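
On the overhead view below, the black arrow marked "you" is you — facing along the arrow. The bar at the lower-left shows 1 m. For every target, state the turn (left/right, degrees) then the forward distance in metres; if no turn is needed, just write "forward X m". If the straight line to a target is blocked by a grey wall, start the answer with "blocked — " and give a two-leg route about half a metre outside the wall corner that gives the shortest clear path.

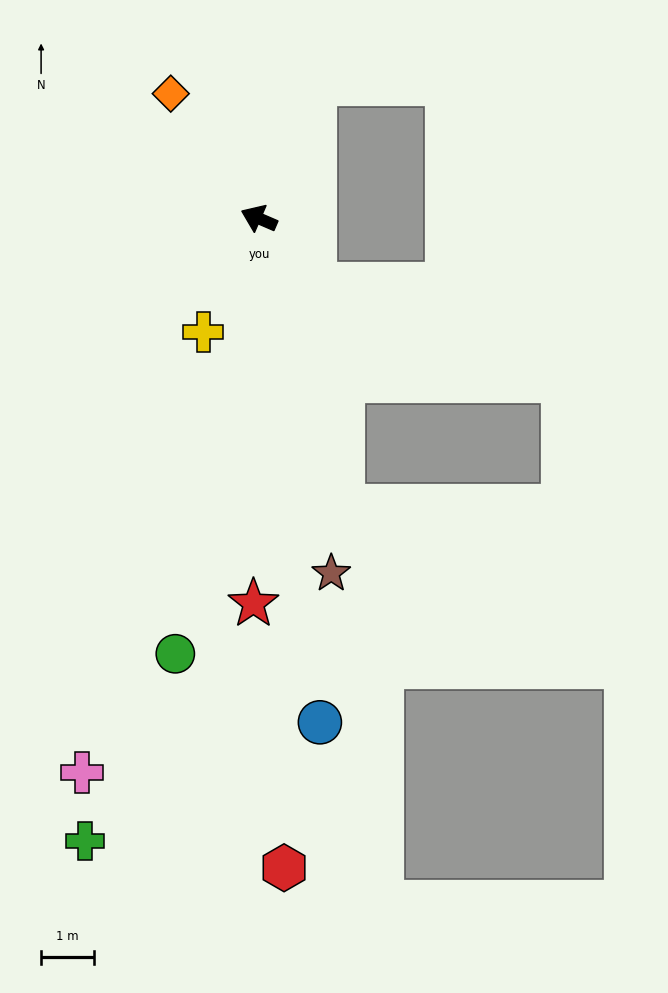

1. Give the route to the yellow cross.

turn left 87°, forward 2.4 m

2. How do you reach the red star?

turn left 112°, forward 7.3 m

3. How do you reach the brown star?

turn left 125°, forward 6.8 m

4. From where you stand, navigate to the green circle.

turn left 102°, forward 8.4 m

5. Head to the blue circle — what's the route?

turn left 120°, forward 9.6 m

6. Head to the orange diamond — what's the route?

turn right 31°, forward 2.9 m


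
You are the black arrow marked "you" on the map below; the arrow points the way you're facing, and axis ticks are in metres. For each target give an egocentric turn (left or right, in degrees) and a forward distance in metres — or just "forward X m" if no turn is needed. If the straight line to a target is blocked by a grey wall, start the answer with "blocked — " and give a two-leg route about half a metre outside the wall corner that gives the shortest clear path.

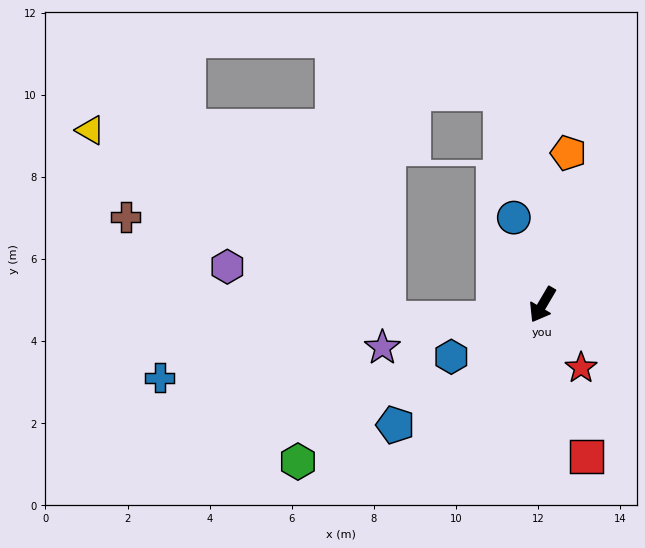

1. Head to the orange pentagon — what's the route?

turn right 159°, forward 3.7 m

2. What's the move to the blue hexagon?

turn right 30°, forward 2.6 m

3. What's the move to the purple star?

turn right 45°, forward 4.0 m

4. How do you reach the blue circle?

turn right 131°, forward 2.2 m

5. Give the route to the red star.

turn left 62°, forward 1.8 m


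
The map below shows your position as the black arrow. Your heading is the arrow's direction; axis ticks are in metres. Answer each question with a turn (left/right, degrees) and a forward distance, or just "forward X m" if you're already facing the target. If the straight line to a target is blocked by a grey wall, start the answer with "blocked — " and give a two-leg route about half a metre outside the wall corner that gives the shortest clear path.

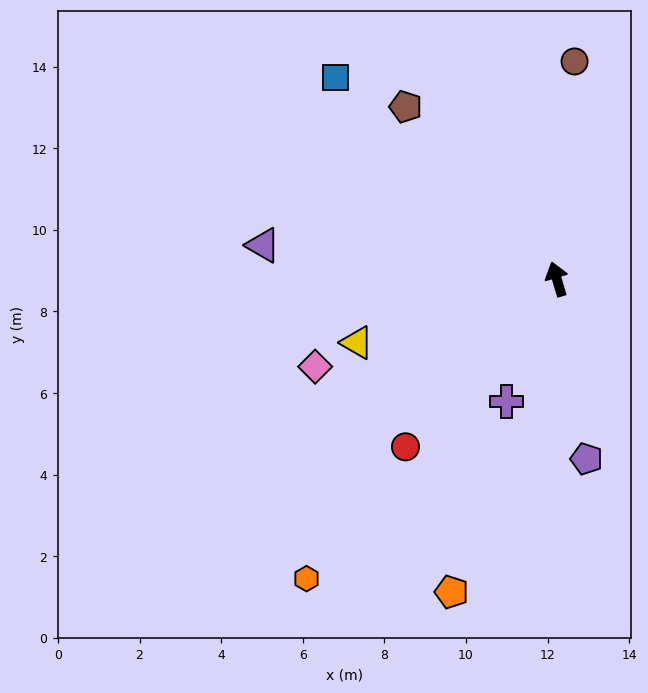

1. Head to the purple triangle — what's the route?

turn left 67°, forward 7.2 m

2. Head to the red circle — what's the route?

turn left 121°, forward 5.5 m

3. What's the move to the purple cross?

turn left 141°, forward 3.2 m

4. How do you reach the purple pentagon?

turn left 173°, forward 4.5 m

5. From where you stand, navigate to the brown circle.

turn right 21°, forward 5.4 m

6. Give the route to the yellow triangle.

turn left 91°, forward 5.1 m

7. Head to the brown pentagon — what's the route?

turn left 25°, forward 5.6 m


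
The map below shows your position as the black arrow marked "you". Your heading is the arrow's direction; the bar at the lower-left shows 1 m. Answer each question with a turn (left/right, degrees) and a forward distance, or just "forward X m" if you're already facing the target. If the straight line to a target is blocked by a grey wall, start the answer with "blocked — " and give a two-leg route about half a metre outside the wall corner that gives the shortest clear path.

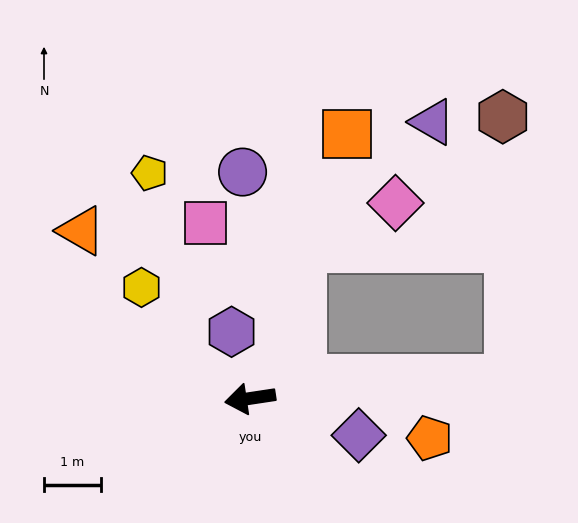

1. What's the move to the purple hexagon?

turn right 83°, forward 1.2 m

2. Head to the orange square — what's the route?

turn right 119°, forward 5.0 m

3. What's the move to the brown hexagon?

blocked — turn left 176°, forward 4.6 m, then turn left 87°, forward 4.6 m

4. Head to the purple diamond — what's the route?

turn left 153°, forward 2.0 m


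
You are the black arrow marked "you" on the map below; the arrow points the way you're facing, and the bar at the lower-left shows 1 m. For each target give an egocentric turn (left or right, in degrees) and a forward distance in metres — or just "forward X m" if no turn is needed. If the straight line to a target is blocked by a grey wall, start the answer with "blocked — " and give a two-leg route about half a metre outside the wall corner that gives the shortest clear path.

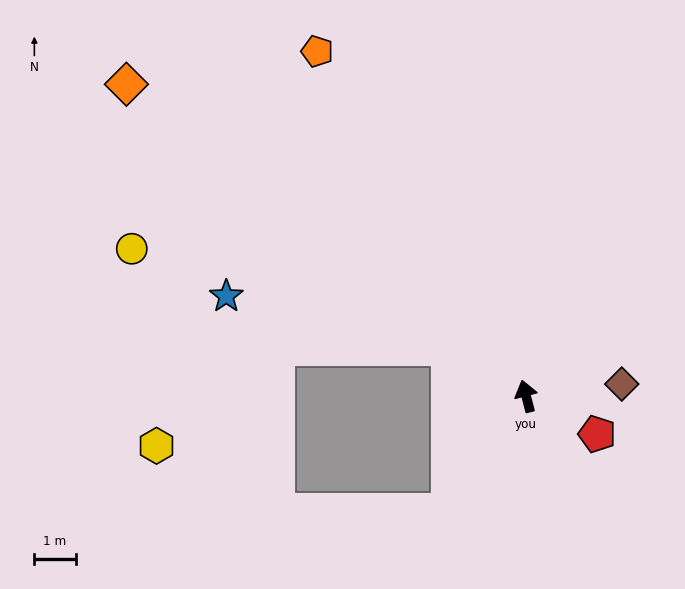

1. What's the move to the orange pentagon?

turn left 17°, forward 9.8 m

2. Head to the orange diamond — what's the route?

turn left 37°, forward 12.3 m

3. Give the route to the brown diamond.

turn right 97°, forward 2.3 m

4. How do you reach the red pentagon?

turn right 133°, forward 1.9 m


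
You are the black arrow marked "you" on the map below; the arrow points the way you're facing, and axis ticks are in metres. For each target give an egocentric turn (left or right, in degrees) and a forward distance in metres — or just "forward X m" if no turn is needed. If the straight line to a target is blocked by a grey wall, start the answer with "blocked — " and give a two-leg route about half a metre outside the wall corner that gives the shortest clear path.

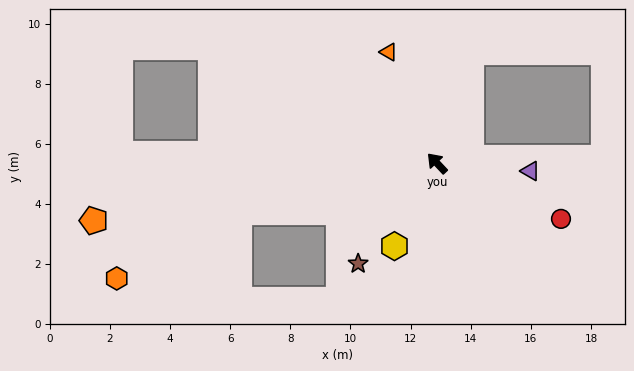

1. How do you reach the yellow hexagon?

turn left 110°, forward 3.1 m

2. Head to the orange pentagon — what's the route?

turn left 56°, forward 11.6 m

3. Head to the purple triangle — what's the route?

turn right 138°, forward 3.1 m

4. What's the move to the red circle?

turn right 157°, forward 4.5 m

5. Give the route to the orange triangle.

turn right 20°, forward 4.0 m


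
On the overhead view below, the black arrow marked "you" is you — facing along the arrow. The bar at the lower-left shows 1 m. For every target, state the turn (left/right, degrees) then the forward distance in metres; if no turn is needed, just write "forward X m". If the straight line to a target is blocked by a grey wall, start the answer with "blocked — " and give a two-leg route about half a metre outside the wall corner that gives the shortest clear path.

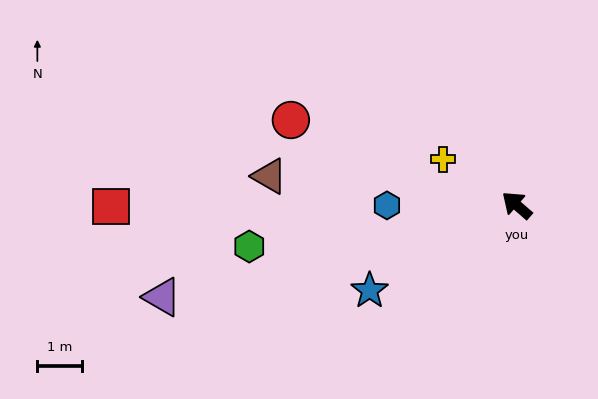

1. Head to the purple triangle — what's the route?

turn left 56°, forward 8.2 m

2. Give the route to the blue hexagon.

turn left 41°, forward 2.9 m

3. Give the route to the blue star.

turn left 71°, forward 3.8 m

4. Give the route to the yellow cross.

turn left 9°, forward 1.9 m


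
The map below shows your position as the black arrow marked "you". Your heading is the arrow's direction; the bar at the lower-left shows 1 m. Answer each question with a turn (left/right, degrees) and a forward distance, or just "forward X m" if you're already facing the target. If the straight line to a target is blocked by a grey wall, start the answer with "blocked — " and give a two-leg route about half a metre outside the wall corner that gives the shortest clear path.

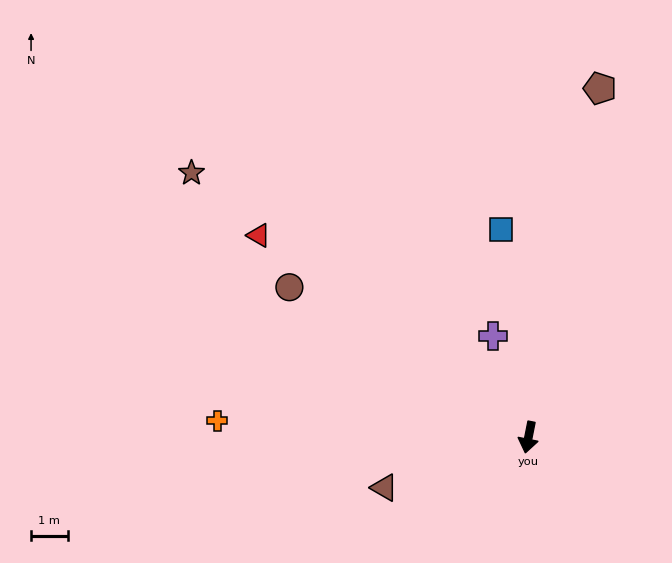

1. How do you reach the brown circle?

turn right 111°, forward 7.7 m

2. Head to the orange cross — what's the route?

turn right 82°, forward 8.5 m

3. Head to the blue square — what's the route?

turn right 161°, forward 5.7 m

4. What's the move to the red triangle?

turn right 116°, forward 9.2 m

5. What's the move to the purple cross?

turn right 149°, forward 2.9 m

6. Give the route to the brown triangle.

turn right 60°, forward 4.2 m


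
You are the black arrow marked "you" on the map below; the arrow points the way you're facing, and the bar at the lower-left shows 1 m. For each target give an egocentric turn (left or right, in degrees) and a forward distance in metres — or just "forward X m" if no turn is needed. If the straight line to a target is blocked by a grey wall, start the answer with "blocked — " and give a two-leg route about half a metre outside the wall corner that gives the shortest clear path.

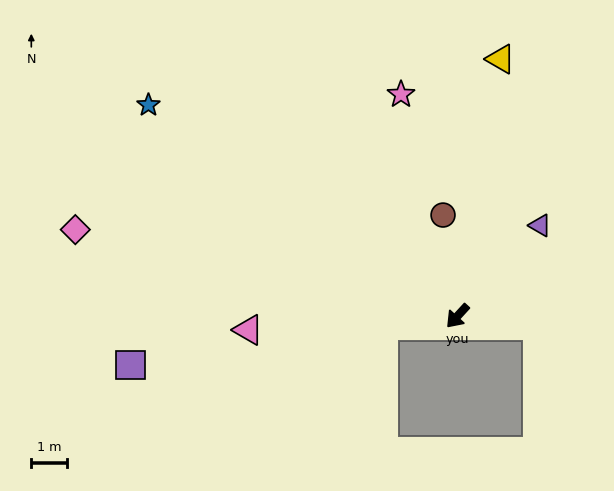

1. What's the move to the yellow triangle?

turn right 147°, forward 7.4 m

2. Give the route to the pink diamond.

turn right 60°, forward 11.1 m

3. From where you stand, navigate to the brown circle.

turn right 129°, forward 2.9 m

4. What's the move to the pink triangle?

turn right 44°, forward 5.9 m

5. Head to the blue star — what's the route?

turn right 82°, forward 10.6 m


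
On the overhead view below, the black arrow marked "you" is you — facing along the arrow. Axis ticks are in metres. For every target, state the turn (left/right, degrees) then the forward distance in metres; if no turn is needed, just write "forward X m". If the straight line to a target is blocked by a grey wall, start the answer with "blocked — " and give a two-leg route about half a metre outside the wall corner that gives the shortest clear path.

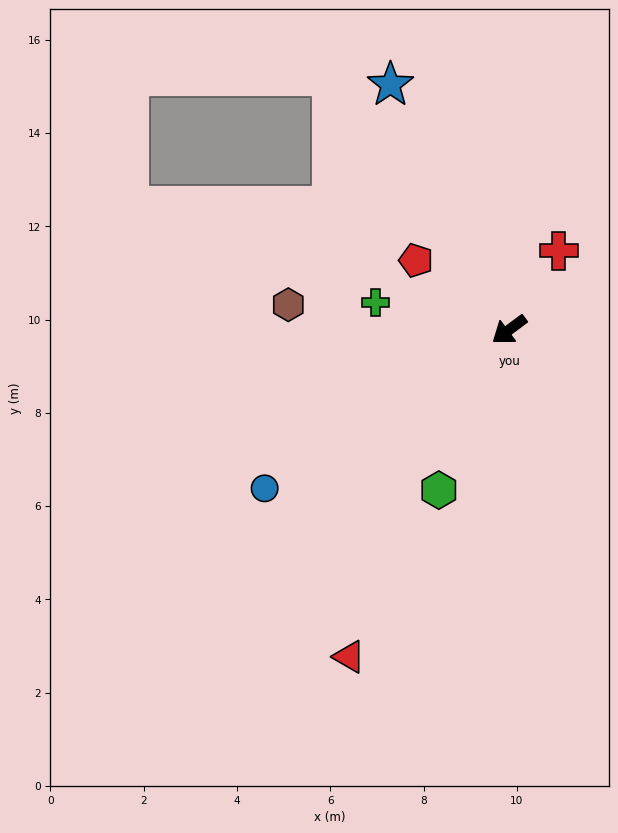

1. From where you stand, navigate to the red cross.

turn right 159°, forward 2.0 m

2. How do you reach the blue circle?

turn right 4°, forward 6.2 m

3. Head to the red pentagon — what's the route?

turn right 73°, forward 2.5 m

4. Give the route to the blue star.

turn right 101°, forward 5.8 m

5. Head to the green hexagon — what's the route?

turn left 30°, forward 3.8 m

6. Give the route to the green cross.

turn right 48°, forward 2.9 m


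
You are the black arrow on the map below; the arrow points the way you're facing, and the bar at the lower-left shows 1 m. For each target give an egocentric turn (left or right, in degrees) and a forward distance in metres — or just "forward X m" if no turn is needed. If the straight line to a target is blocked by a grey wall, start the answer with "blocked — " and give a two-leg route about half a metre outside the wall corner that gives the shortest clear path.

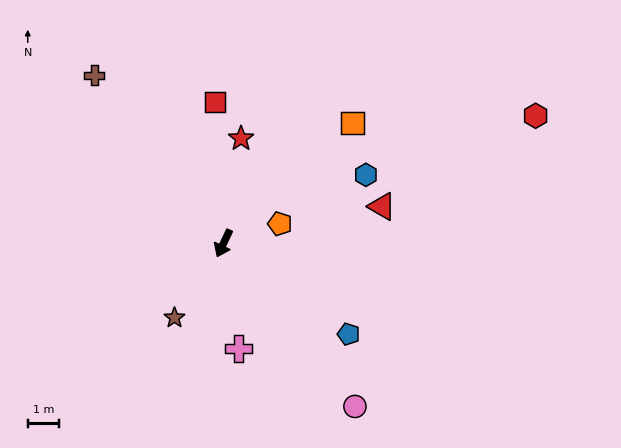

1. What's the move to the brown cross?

turn right 117°, forward 6.8 m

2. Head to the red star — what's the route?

turn right 164°, forward 3.4 m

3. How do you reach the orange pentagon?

turn left 134°, forward 1.9 m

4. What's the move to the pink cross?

turn left 33°, forward 3.4 m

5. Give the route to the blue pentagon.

turn left 79°, forward 4.9 m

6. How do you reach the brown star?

turn right 8°, forward 2.8 m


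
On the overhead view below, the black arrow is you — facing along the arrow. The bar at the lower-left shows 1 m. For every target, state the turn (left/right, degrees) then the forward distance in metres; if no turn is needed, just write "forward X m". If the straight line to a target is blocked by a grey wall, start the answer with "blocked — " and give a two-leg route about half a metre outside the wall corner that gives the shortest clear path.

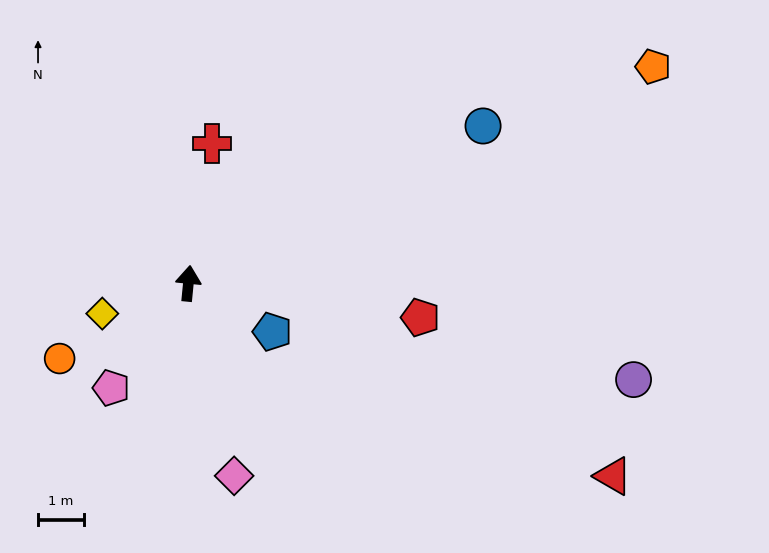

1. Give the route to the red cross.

turn right 4°, forward 3.1 m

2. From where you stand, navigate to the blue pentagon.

turn right 114°, forward 2.1 m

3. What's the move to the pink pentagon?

turn left 149°, forward 2.8 m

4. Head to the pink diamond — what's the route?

turn right 161°, forward 4.3 m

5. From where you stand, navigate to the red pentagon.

turn right 93°, forward 5.1 m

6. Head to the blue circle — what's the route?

turn right 56°, forward 7.3 m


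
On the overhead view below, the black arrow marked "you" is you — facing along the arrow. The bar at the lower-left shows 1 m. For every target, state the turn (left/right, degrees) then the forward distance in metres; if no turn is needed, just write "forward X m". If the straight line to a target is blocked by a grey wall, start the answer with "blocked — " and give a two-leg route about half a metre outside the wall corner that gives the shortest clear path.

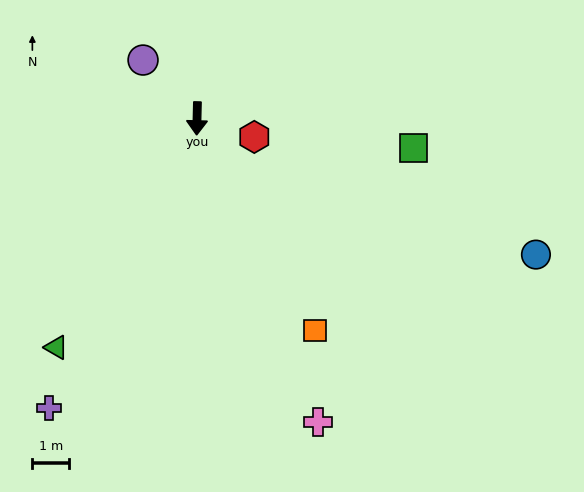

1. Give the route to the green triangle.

turn right 30°, forward 7.2 m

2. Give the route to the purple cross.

turn right 26°, forward 8.8 m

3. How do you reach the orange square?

turn left 31°, forward 6.5 m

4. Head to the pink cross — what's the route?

turn left 23°, forward 8.8 m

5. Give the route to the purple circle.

turn right 136°, forward 2.1 m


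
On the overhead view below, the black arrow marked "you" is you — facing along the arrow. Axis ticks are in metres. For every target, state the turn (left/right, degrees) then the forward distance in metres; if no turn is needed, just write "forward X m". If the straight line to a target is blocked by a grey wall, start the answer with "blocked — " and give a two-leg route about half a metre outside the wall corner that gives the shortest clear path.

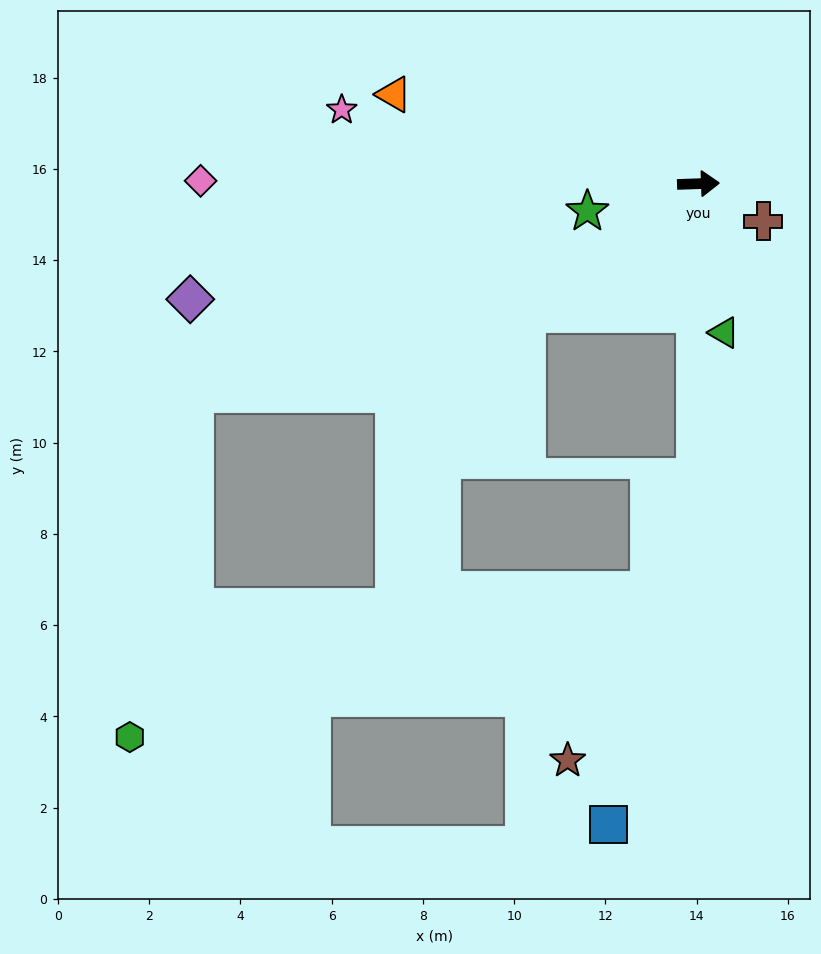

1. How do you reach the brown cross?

turn right 32°, forward 1.6 m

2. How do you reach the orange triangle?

turn left 162°, forward 7.0 m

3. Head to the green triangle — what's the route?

turn right 82°, forward 3.3 m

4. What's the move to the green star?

turn right 168°, forward 2.5 m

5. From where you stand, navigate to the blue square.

blocked — turn right 93°, forward 6.4 m, then turn right 13°, forward 7.8 m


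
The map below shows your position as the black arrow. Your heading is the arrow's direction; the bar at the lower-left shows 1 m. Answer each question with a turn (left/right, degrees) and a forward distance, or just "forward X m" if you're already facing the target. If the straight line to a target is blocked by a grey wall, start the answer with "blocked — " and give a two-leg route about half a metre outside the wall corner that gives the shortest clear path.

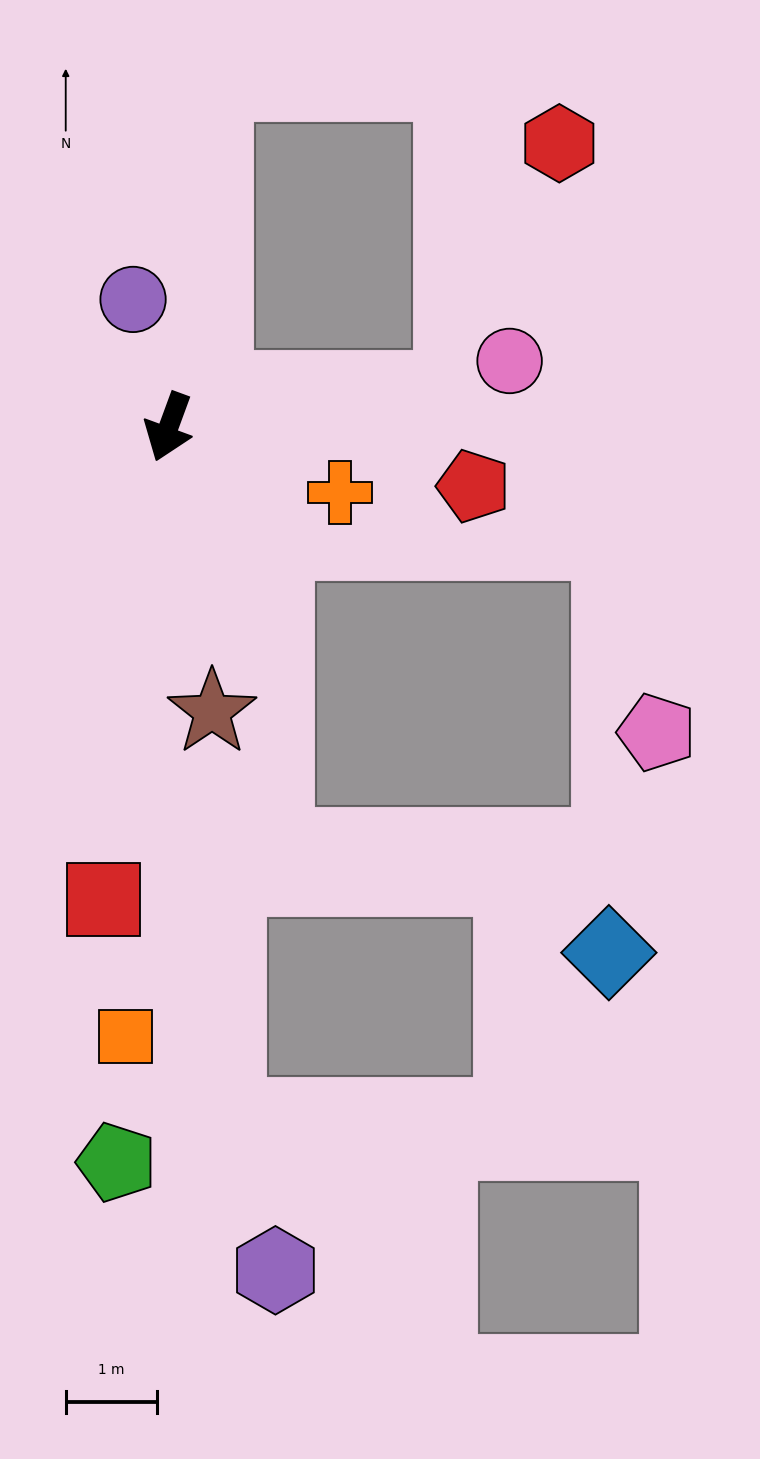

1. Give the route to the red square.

turn left 12°, forward 5.2 m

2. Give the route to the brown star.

turn left 29°, forward 3.2 m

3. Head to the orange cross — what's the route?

turn left 89°, forward 2.0 m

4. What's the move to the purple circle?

turn right 144°, forward 1.5 m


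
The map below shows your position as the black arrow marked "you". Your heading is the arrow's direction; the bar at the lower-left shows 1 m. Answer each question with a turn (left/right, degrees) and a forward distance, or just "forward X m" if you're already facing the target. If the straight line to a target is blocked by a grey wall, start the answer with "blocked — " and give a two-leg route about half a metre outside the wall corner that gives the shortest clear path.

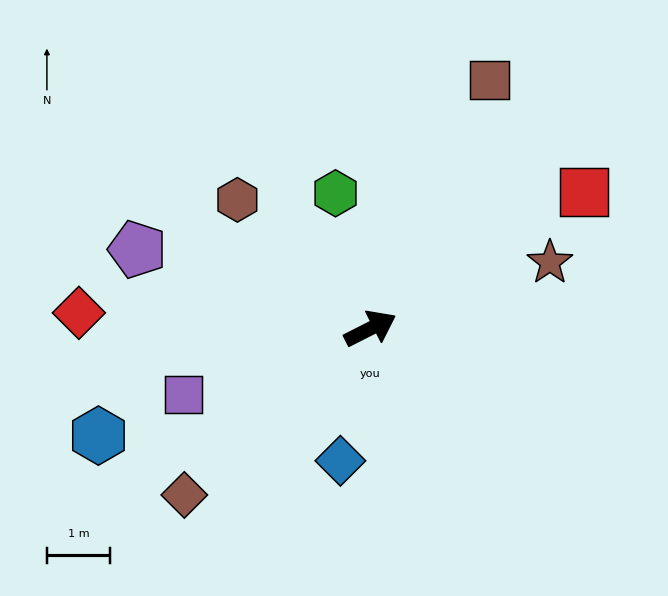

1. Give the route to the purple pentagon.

turn left 134°, forward 3.9 m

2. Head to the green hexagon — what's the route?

turn left 78°, forward 2.2 m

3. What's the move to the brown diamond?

turn right 165°, forward 4.0 m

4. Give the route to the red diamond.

turn left 150°, forward 4.6 m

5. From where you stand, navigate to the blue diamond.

turn right 130°, forward 2.1 m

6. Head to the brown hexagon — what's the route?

turn left 109°, forward 2.9 m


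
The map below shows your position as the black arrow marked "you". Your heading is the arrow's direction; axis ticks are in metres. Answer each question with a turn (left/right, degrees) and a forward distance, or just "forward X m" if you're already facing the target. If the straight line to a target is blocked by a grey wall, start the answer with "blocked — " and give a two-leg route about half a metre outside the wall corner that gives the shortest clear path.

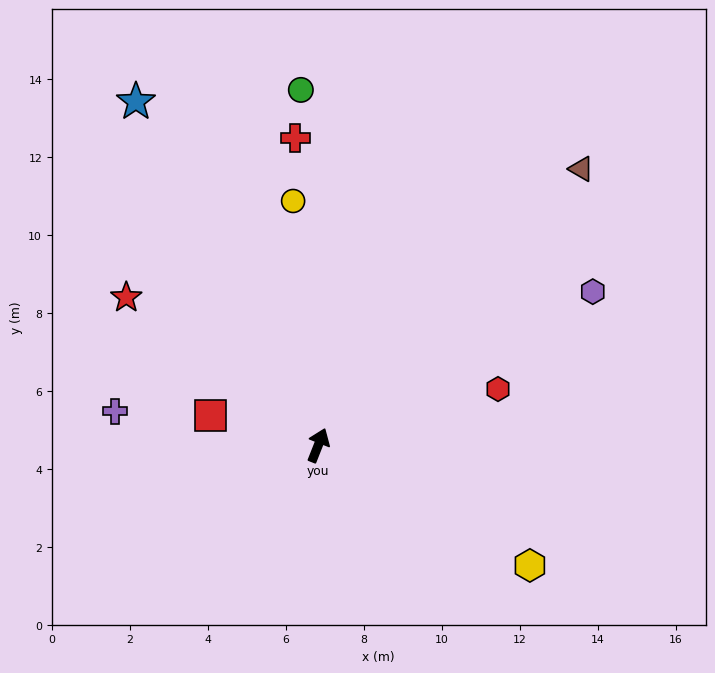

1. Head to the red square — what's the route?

turn left 96°, forward 2.9 m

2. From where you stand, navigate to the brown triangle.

turn right 22°, forward 9.8 m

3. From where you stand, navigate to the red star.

turn left 74°, forward 6.2 m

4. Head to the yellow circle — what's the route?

turn left 27°, forward 6.3 m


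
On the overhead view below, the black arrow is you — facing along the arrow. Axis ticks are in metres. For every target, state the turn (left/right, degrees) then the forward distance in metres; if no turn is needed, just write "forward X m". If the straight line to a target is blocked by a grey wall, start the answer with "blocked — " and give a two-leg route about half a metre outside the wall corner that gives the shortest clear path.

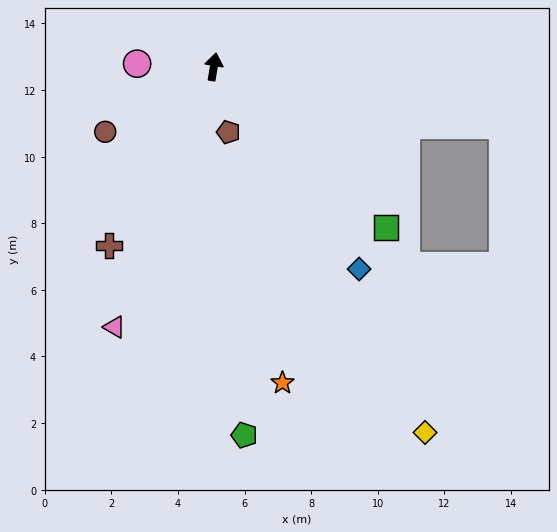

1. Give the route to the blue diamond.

turn right 135°, forward 7.5 m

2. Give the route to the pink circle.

turn left 97°, forward 2.3 m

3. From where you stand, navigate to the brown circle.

turn left 130°, forward 3.8 m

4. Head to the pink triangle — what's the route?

turn left 168°, forward 8.4 m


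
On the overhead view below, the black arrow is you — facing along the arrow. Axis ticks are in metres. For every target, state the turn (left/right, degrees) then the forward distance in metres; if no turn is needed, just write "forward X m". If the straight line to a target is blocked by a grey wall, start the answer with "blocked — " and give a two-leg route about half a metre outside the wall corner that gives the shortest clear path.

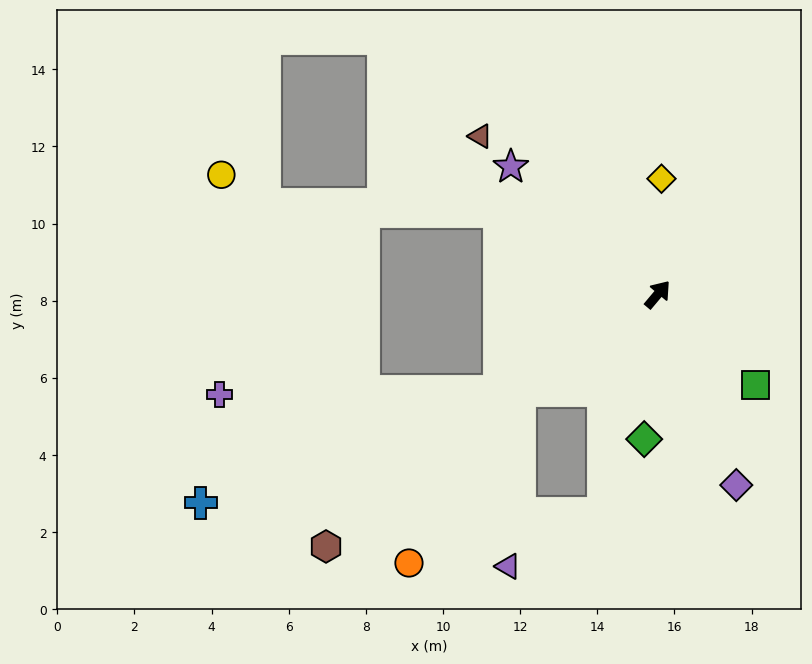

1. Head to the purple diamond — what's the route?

turn right 118°, forward 5.3 m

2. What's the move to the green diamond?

turn right 145°, forward 3.8 m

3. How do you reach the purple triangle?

blocked — turn left 165°, forward 4.4 m, then turn left 51°, forward 4.6 m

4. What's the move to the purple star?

turn left 89°, forward 5.0 m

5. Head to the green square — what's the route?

turn right 93°, forward 3.5 m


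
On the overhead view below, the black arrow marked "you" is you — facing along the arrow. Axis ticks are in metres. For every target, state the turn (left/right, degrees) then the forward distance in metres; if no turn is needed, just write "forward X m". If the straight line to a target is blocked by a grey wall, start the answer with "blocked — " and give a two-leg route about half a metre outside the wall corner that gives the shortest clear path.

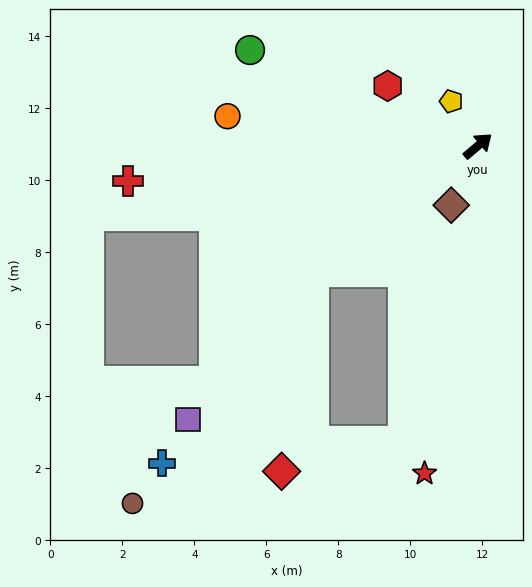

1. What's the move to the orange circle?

turn left 133°, forward 7.0 m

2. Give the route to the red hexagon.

turn left 106°, forward 3.0 m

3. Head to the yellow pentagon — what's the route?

turn left 81°, forward 1.4 m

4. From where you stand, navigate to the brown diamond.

turn right 154°, forward 1.8 m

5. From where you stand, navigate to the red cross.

turn left 145°, forward 9.8 m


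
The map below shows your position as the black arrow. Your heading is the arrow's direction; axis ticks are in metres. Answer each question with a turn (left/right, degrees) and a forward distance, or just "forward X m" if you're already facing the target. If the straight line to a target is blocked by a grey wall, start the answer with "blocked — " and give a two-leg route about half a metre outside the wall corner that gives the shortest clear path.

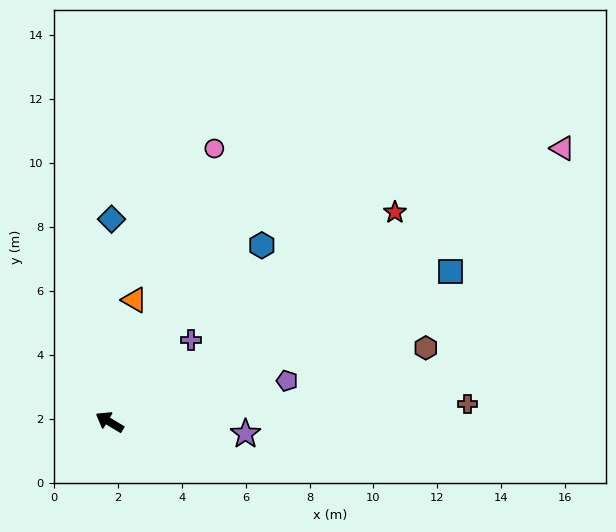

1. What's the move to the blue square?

turn right 125°, forward 11.6 m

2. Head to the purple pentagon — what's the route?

turn right 136°, forward 5.7 m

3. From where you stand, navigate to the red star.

turn right 113°, forward 11.1 m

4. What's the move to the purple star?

turn right 154°, forward 4.3 m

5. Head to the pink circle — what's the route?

turn right 80°, forward 9.2 m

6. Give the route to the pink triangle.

turn right 118°, forward 16.5 m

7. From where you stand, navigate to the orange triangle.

turn right 71°, forward 3.9 m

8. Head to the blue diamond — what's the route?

turn right 60°, forward 6.3 m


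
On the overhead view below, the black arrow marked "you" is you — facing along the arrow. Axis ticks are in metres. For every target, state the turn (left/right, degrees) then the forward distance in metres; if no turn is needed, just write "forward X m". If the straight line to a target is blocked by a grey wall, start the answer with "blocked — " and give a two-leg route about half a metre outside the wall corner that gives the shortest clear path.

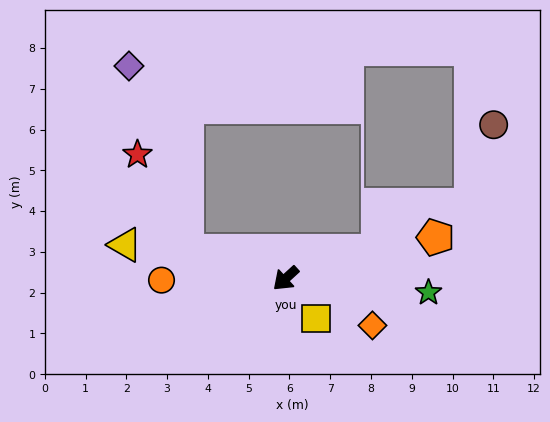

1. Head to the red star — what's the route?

blocked — turn right 58°, forward 2.5 m, then turn right 48°, forward 2.7 m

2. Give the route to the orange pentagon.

turn left 153°, forward 3.8 m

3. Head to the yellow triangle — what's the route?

turn right 54°, forward 4.0 m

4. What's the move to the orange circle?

turn right 42°, forward 3.0 m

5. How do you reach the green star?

turn left 132°, forward 3.5 m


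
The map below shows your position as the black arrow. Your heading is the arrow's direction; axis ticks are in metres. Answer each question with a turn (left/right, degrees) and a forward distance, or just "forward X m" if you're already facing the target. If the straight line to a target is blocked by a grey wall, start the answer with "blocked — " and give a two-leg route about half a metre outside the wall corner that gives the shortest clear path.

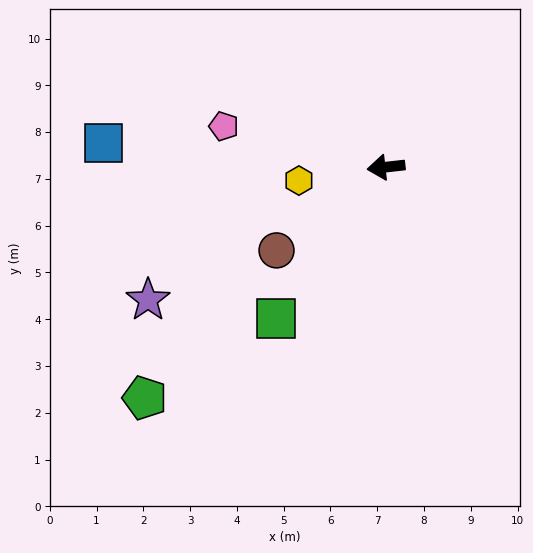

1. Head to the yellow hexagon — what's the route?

turn left 2°, forward 1.9 m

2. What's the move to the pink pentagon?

turn right 21°, forward 3.6 m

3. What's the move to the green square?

turn left 48°, forward 4.0 m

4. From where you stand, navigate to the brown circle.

turn left 31°, forward 2.9 m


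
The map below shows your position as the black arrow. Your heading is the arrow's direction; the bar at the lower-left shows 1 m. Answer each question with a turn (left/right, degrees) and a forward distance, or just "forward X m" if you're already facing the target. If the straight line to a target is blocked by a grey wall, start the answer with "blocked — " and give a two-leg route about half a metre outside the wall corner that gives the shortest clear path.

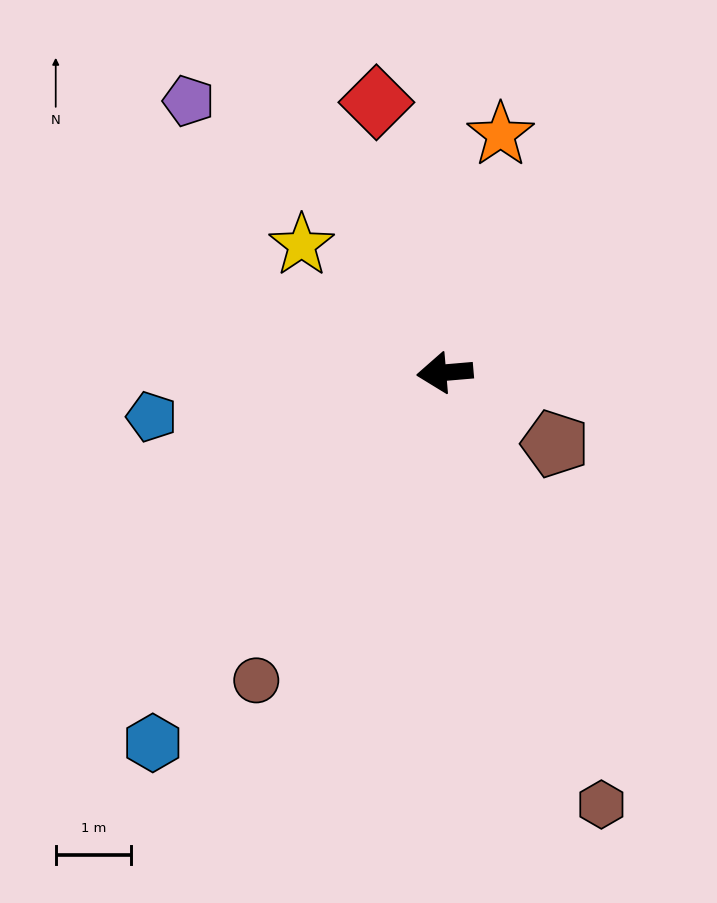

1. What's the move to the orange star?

turn right 108°, forward 3.2 m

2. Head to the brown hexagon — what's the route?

turn left 105°, forward 6.1 m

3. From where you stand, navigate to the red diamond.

turn right 81°, forward 3.7 m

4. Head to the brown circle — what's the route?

turn left 54°, forward 4.8 m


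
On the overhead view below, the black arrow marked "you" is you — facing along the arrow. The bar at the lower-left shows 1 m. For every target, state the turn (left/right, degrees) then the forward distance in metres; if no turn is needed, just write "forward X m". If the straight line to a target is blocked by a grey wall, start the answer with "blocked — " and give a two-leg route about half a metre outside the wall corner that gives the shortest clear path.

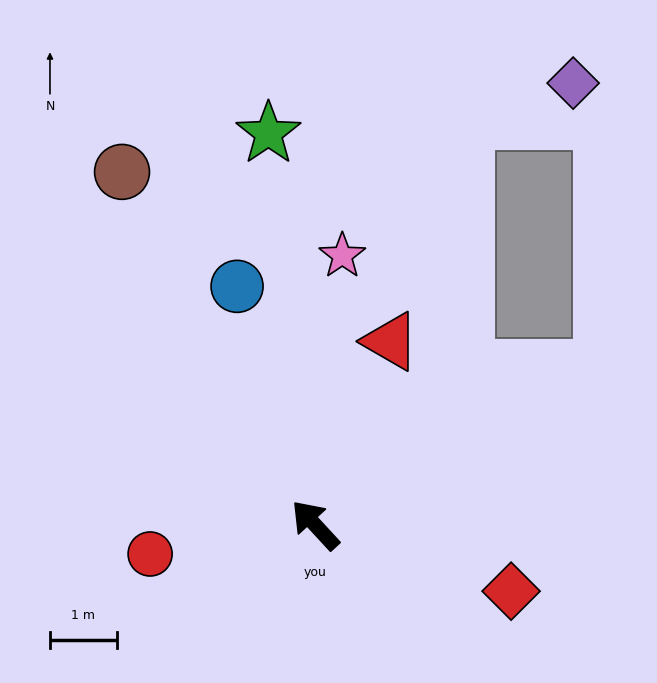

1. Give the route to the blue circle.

turn right 25°, forward 3.8 m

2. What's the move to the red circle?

turn left 57°, forward 2.5 m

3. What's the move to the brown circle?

turn right 14°, forward 6.0 m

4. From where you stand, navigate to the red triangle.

turn right 65°, forward 3.0 m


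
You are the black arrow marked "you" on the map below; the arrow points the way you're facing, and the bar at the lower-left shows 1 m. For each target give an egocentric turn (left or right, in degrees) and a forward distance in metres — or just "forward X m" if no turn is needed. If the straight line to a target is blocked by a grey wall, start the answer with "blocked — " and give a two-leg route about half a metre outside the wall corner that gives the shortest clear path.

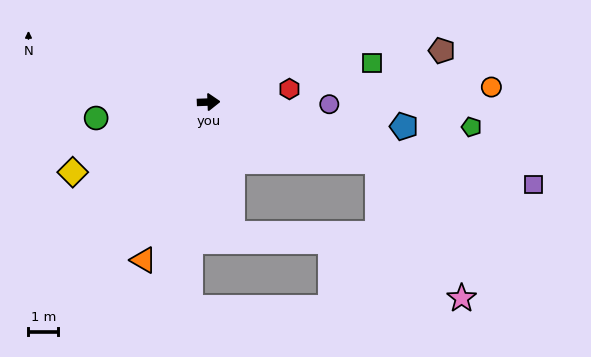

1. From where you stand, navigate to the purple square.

turn right 16°, forward 11.2 m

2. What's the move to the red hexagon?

turn left 7°, forward 2.7 m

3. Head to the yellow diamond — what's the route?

turn right 155°, forward 5.1 m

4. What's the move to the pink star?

blocked — turn right 21°, forward 6.0 m, then turn right 40°, forward 5.4 m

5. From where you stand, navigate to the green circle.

turn right 174°, forward 3.8 m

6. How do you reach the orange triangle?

turn right 115°, forward 5.7 m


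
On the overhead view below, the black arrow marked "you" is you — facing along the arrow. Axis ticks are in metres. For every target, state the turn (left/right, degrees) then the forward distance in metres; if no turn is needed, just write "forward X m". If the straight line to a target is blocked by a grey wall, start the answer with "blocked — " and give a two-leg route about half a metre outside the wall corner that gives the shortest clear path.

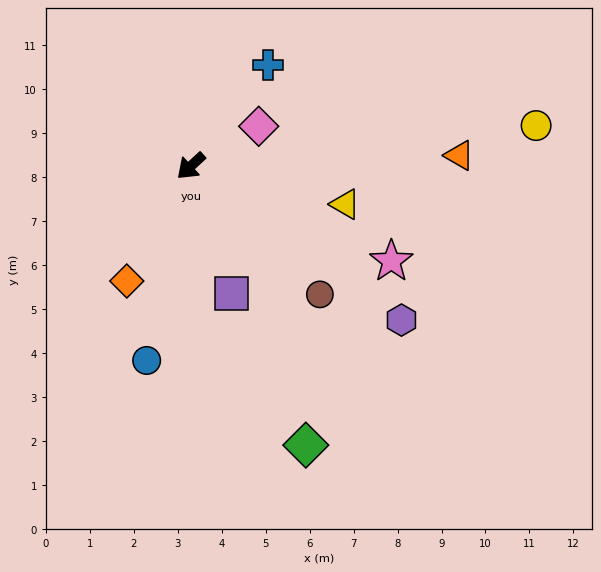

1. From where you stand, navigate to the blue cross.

turn right 170°, forward 2.9 m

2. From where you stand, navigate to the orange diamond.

turn left 18°, forward 3.0 m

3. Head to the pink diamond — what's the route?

turn left 168°, forward 1.8 m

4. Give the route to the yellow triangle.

turn left 124°, forward 3.6 m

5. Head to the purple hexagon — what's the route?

turn left 101°, forward 5.9 m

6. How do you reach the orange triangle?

turn left 140°, forward 6.1 m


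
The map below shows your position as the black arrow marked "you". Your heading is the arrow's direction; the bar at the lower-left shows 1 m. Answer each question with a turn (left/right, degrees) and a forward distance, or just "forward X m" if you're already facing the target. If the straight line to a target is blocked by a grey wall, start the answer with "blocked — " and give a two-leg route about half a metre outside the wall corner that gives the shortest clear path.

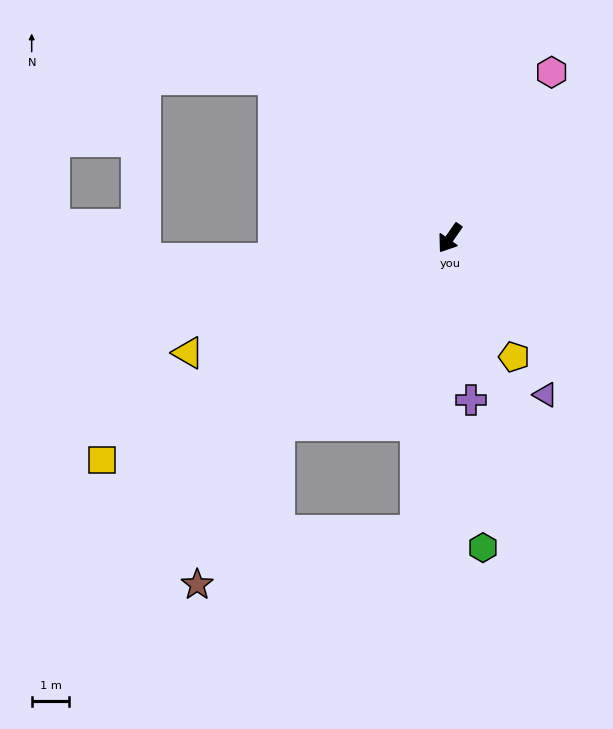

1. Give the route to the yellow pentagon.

turn left 63°, forward 3.6 m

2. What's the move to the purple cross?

turn left 42°, forward 4.3 m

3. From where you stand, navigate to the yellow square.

turn right 23°, forward 11.0 m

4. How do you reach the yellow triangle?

turn right 32°, forward 7.6 m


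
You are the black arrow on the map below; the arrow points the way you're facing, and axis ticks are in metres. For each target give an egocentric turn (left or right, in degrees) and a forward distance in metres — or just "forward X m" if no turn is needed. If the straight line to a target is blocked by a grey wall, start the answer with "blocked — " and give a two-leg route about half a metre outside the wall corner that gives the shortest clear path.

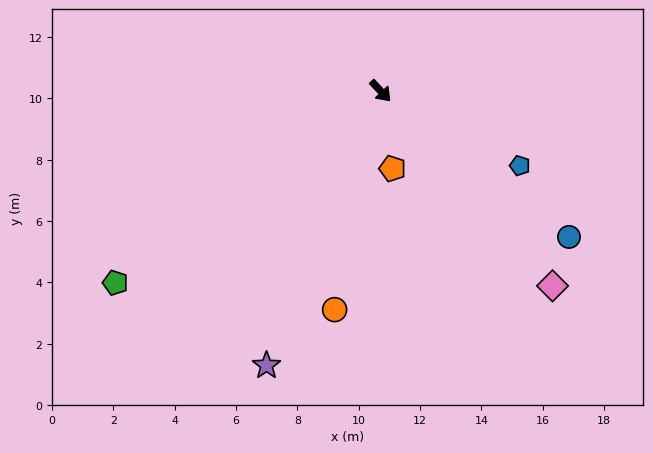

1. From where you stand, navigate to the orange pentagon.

turn right 34°, forward 2.6 m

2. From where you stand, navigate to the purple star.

turn right 66°, forward 9.7 m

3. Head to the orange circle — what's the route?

turn right 55°, forward 7.3 m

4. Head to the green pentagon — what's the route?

turn right 97°, forward 10.7 m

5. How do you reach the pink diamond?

forward 8.5 m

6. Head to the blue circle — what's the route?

turn left 9°, forward 7.8 m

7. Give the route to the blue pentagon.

turn left 19°, forward 5.2 m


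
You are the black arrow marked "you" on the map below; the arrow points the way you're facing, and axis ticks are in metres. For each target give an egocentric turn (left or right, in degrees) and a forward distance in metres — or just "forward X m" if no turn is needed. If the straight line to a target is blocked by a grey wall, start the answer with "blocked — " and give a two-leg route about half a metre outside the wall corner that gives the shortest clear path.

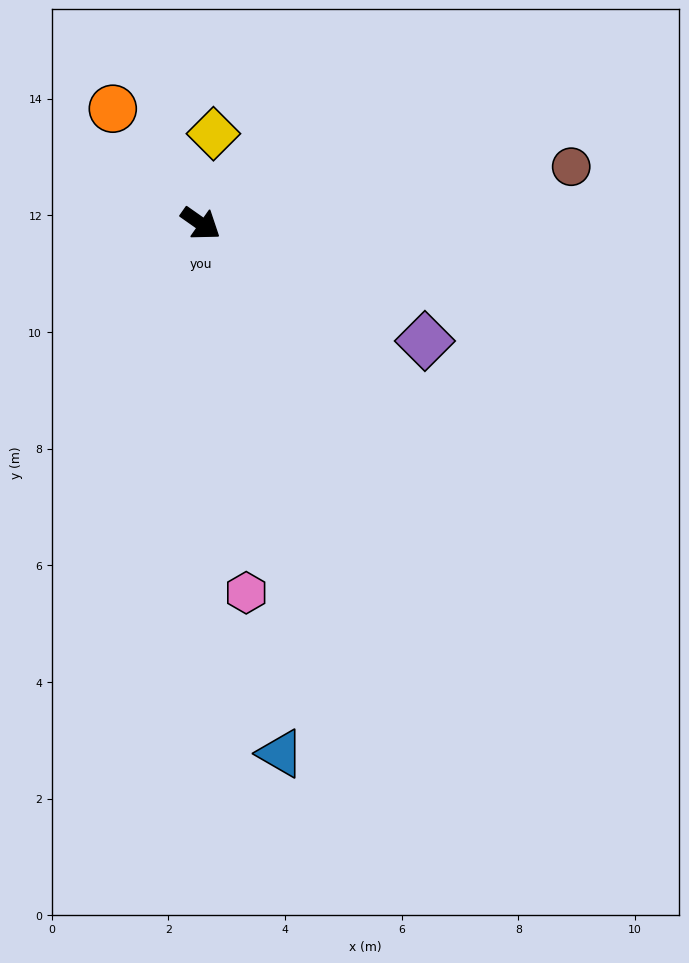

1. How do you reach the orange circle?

turn left 163°, forward 2.5 m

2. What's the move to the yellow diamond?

turn left 117°, forward 1.6 m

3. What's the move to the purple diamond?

turn left 7°, forward 4.3 m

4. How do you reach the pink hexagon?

turn right 48°, forward 6.4 m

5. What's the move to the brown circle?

turn left 44°, forward 6.4 m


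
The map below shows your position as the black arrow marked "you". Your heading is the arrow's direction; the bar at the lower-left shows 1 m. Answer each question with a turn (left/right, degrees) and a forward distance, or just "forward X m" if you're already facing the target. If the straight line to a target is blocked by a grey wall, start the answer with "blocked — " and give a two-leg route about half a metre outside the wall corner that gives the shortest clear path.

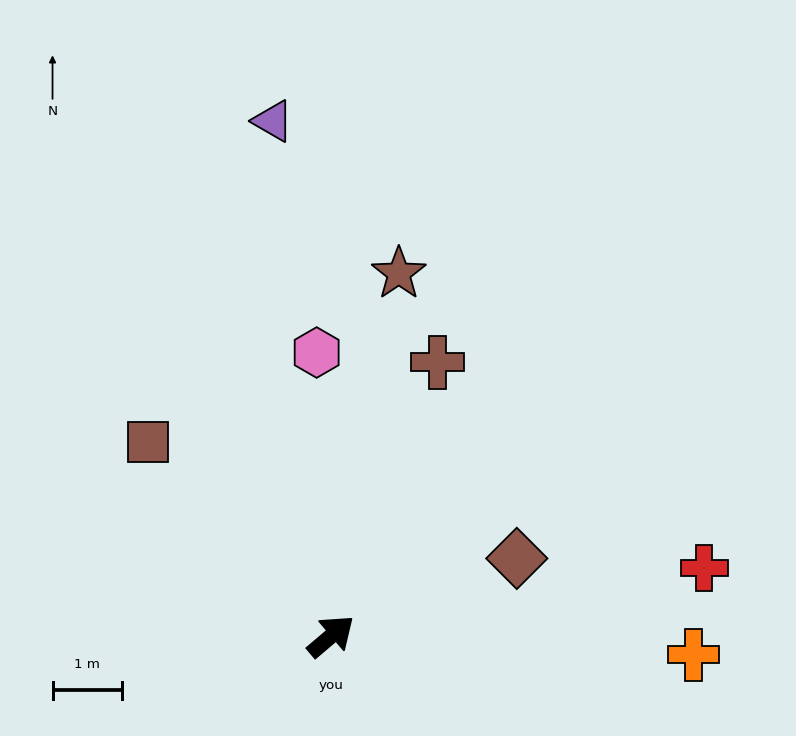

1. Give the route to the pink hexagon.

turn left 53°, forward 4.1 m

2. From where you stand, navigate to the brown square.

turn left 93°, forward 3.8 m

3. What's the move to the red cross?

turn right 30°, forward 5.5 m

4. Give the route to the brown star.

turn left 39°, forward 5.3 m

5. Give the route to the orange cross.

turn right 43°, forward 5.2 m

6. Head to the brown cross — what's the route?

turn left 28°, forward 4.2 m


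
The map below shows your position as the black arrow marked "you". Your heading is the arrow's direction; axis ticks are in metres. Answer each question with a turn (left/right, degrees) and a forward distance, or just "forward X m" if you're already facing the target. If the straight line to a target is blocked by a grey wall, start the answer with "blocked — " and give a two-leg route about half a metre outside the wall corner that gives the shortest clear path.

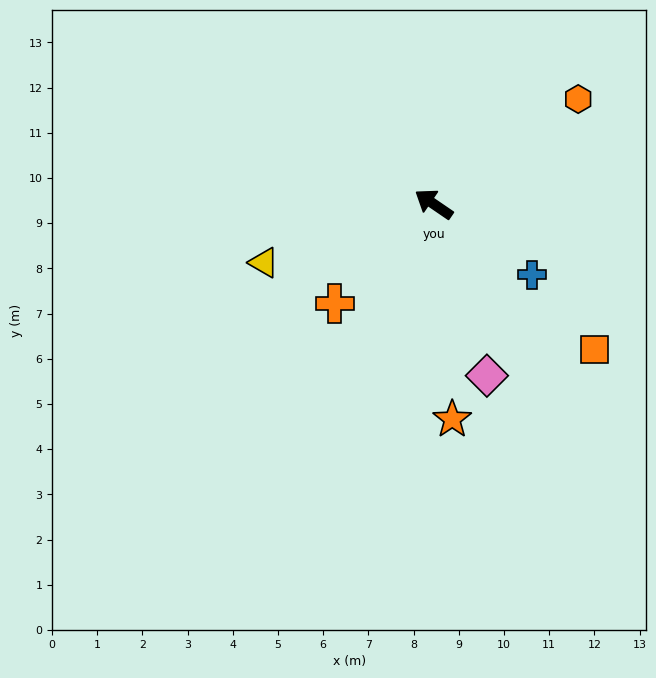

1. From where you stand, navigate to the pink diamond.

turn left 142°, forward 4.0 m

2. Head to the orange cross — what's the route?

turn left 80°, forward 3.1 m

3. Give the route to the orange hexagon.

turn right 110°, forward 4.0 m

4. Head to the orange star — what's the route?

turn left 129°, forward 4.8 m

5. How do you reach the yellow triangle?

turn left 53°, forward 4.0 m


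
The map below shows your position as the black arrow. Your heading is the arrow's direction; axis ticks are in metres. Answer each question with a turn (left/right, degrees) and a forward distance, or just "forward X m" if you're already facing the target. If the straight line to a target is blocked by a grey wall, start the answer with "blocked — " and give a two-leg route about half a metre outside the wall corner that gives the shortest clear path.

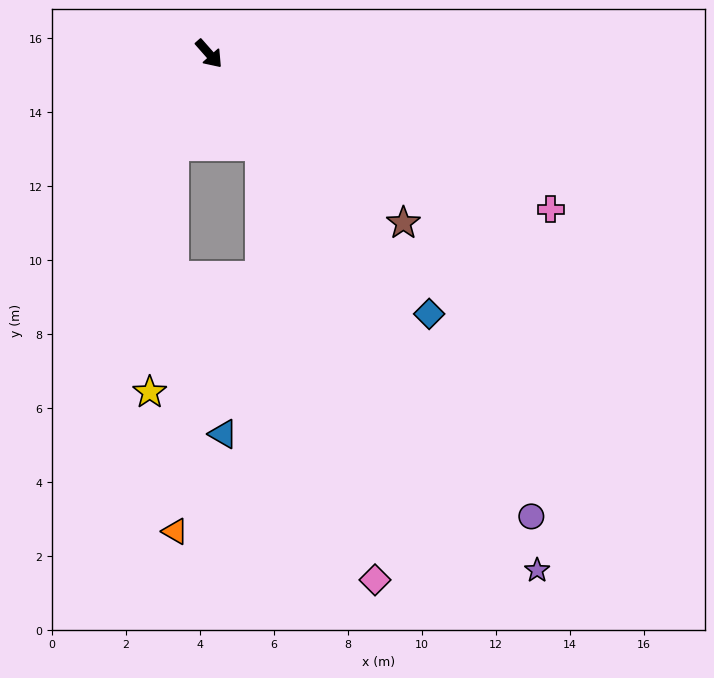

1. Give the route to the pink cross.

turn left 24°, forward 10.2 m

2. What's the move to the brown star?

turn left 8°, forward 7.0 m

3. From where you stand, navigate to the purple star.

turn right 9°, forward 16.5 m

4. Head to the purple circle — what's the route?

turn right 7°, forward 15.2 m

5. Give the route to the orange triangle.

blocked — turn right 63°, forward 2.7 m, then turn left 22°, forward 10.4 m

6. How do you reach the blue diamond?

forward 9.2 m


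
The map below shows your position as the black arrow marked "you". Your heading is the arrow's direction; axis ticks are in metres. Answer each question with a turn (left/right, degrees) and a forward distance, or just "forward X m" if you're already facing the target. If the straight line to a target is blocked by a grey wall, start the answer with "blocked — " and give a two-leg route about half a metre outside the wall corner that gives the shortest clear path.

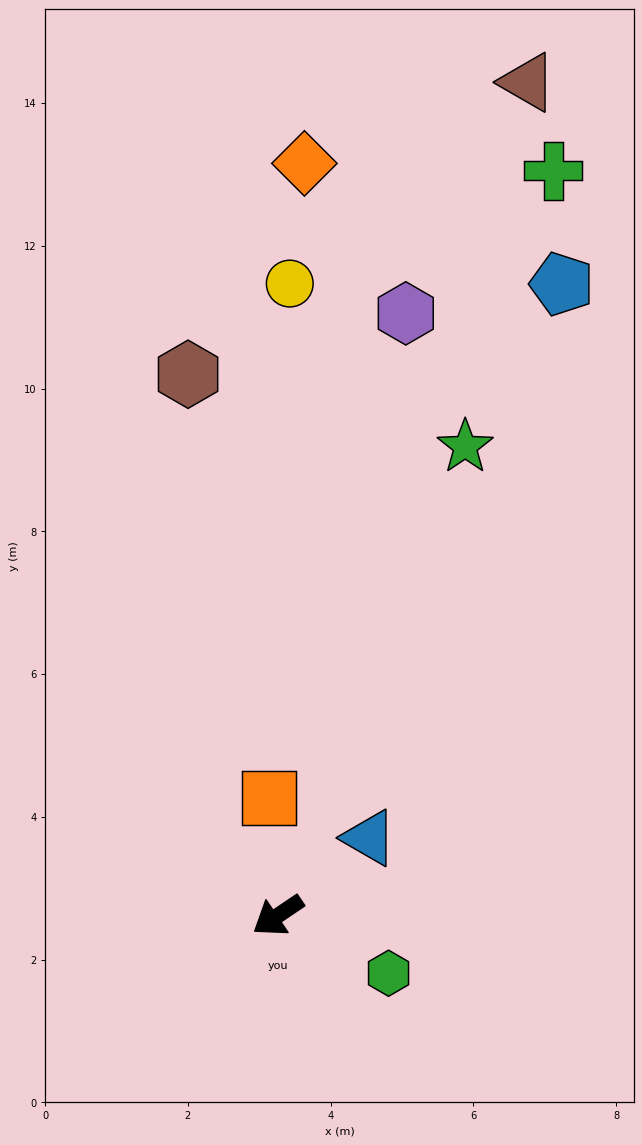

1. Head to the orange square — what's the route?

turn right 120°, forward 1.7 m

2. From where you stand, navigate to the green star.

turn right 146°, forward 7.1 m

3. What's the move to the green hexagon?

turn left 118°, forward 1.7 m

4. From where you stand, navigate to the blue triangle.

turn right 174°, forward 1.7 m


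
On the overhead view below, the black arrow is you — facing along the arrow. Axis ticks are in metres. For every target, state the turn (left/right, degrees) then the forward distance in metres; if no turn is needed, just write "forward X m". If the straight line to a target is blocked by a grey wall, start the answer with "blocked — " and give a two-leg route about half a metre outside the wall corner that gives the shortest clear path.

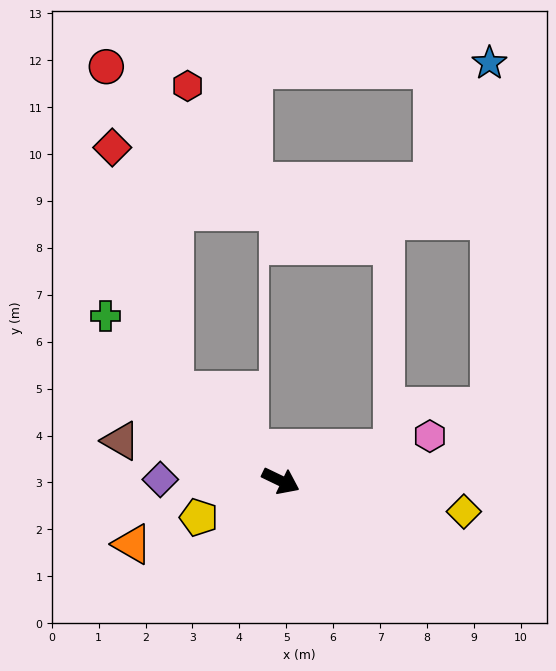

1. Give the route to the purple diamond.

turn right 155°, forward 2.6 m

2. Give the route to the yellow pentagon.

turn right 130°, forward 1.9 m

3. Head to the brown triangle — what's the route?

turn right 168°, forward 3.5 m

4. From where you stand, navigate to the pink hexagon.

turn left 42°, forward 3.3 m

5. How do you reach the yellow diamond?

turn left 16°, forward 4.0 m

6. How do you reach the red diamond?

blocked — turn left 166°, forward 3.0 m, then turn right 36°, forward 5.4 m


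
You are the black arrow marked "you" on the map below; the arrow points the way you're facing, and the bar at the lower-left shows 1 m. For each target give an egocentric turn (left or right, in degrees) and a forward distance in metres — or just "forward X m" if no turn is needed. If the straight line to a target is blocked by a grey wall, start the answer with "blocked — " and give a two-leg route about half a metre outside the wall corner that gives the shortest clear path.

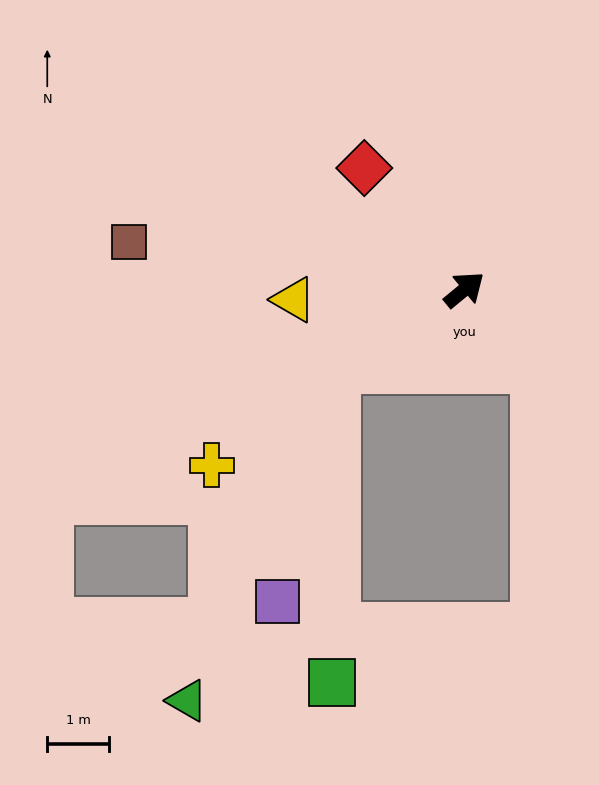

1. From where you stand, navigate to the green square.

blocked — turn left 171°, forward 2.5 m, then turn left 59°, forward 5.1 m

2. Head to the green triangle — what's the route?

blocked — turn left 171°, forward 2.5 m, then turn left 36°, forward 5.9 m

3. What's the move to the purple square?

blocked — turn left 171°, forward 2.5 m, then turn left 46°, forward 3.9 m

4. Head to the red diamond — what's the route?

turn left 90°, forward 2.6 m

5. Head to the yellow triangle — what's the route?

turn left 144°, forward 2.8 m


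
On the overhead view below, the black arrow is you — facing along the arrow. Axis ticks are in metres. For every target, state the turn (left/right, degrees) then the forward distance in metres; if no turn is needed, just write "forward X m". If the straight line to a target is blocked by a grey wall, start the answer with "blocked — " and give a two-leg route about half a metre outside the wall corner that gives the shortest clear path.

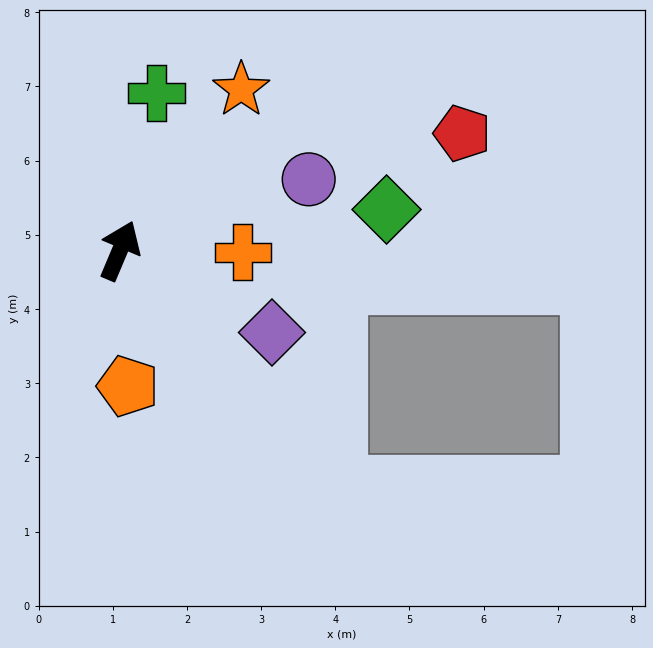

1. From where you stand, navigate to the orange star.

turn right 14°, forward 2.7 m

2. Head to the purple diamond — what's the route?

turn right 95°, forward 2.3 m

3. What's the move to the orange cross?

turn right 68°, forward 1.7 m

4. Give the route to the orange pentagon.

turn right 154°, forward 1.8 m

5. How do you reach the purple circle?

turn right 46°, forward 2.7 m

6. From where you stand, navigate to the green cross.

turn left 10°, forward 2.2 m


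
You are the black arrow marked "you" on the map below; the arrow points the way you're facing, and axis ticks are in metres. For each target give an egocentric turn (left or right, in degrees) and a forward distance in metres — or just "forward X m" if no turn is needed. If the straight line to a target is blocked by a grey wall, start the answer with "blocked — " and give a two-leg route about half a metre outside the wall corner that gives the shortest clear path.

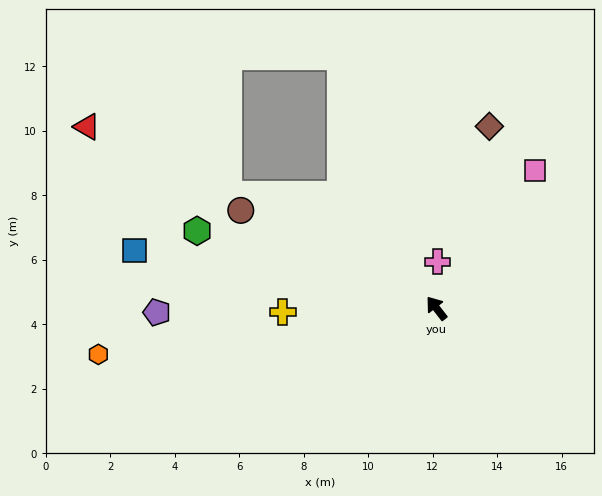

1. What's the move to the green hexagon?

turn left 34°, forward 7.8 m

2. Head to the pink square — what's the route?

turn right 73°, forward 5.2 m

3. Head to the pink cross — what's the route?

turn right 39°, forward 1.4 m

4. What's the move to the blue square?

turn left 41°, forward 9.5 m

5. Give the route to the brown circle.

turn left 26°, forward 6.8 m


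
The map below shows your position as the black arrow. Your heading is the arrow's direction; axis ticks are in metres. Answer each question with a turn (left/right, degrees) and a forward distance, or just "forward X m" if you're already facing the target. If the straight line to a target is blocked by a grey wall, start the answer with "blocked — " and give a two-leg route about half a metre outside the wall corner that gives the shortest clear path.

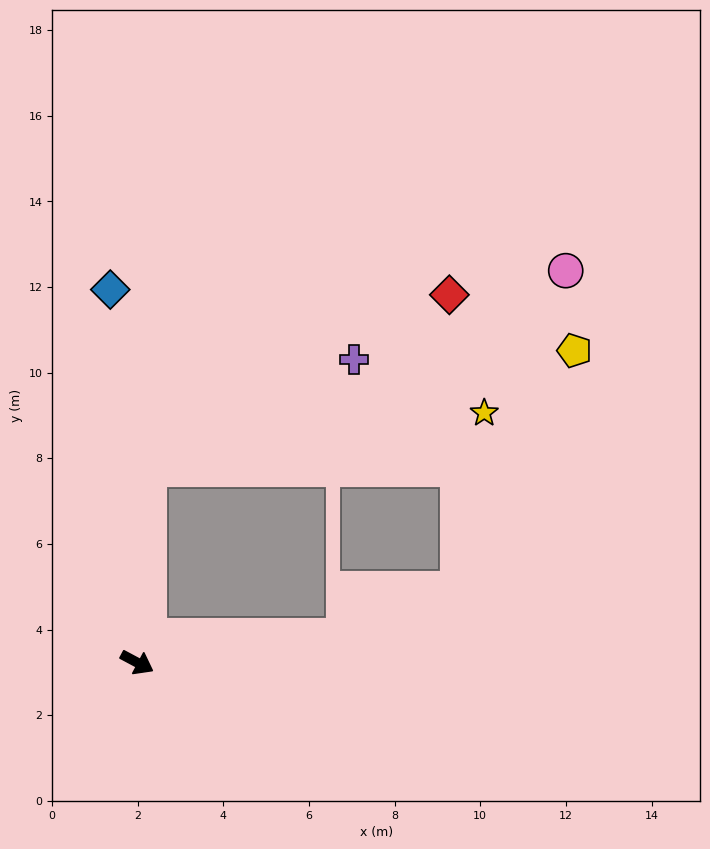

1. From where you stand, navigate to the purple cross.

blocked — turn left 115°, forward 4.5 m, then turn right 59°, forward 5.4 m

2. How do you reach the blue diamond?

turn left 122°, forward 8.7 m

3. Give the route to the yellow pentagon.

blocked — turn left 115°, forward 4.5 m, then turn right 71°, forward 10.3 m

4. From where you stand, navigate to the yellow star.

blocked — turn left 115°, forward 4.5 m, then turn right 77°, forward 7.9 m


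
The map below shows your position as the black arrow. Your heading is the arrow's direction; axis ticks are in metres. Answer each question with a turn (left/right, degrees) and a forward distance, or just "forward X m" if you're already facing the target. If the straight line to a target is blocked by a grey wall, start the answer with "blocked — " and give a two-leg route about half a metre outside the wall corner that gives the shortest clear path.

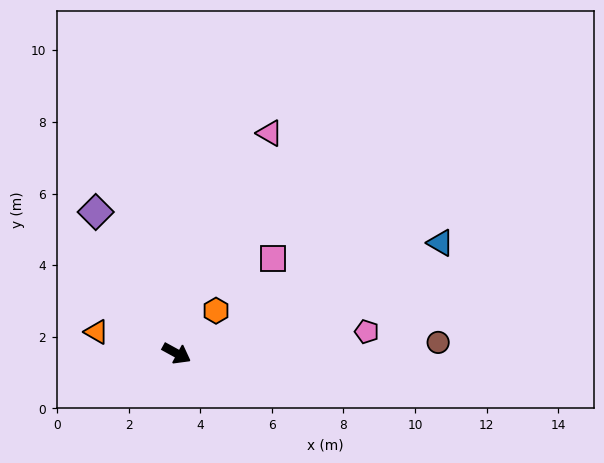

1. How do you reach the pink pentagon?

turn left 35°, forward 5.3 m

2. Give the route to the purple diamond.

turn left 149°, forward 4.5 m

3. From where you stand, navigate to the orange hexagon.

turn left 76°, forward 1.6 m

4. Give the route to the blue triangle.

turn left 51°, forward 8.0 m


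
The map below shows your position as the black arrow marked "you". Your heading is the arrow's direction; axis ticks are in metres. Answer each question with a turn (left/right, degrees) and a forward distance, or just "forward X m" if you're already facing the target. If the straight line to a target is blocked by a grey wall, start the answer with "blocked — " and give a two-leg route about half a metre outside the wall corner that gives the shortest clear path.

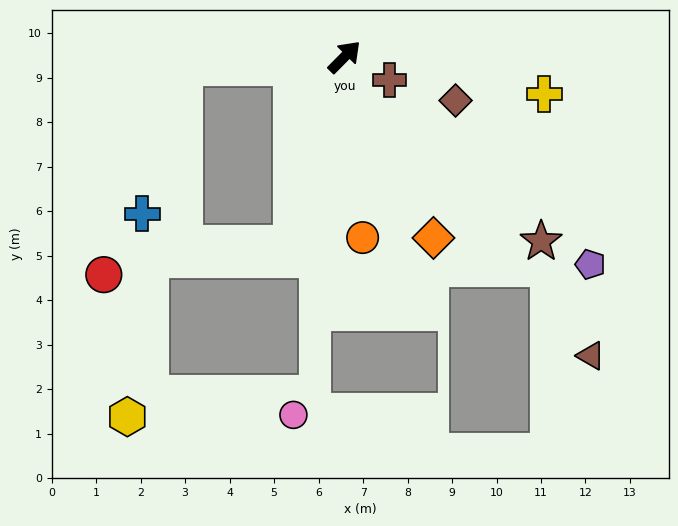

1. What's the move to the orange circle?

turn right 130°, forward 4.1 m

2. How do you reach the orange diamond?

turn right 109°, forward 4.5 m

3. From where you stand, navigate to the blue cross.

blocked — turn left 138°, forward 3.6 m, then turn left 71°, forward 3.4 m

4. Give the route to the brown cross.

turn right 72°, forward 1.1 m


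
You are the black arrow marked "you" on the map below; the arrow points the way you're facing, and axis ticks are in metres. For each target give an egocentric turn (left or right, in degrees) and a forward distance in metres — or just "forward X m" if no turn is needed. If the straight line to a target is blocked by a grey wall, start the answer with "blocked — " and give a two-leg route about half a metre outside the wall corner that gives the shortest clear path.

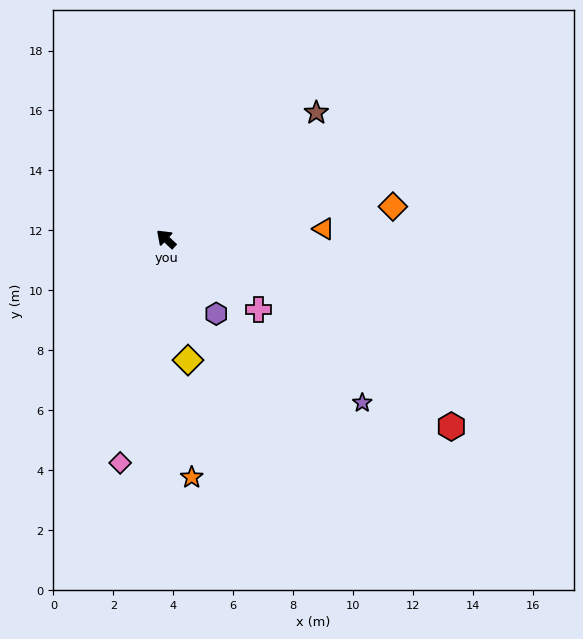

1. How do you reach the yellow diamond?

turn left 143°, forward 4.1 m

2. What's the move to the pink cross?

turn right 174°, forward 3.9 m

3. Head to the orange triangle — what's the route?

turn right 133°, forward 5.3 m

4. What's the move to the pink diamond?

turn left 121°, forward 7.6 m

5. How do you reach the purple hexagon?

turn left 167°, forward 3.0 m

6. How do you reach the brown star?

turn right 97°, forward 6.5 m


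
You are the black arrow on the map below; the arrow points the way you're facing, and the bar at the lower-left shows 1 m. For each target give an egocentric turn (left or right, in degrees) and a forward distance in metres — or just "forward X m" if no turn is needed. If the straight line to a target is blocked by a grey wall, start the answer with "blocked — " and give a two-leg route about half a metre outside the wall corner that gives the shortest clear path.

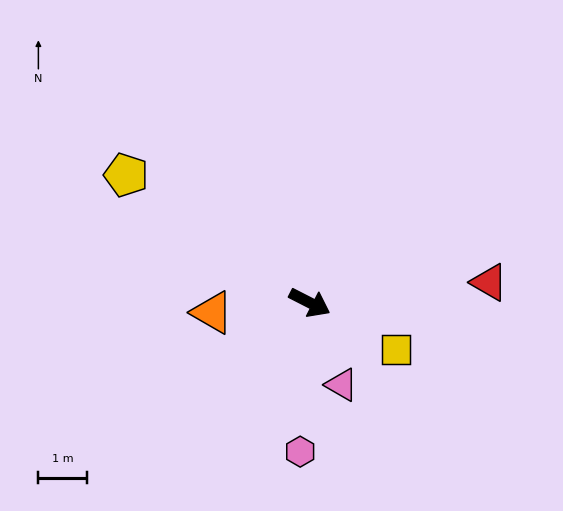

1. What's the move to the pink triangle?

turn right 42°, forward 1.8 m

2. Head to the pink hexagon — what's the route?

turn right 67°, forward 3.0 m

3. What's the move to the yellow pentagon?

turn left 172°, forward 4.6 m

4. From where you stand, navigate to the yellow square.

forward 2.0 m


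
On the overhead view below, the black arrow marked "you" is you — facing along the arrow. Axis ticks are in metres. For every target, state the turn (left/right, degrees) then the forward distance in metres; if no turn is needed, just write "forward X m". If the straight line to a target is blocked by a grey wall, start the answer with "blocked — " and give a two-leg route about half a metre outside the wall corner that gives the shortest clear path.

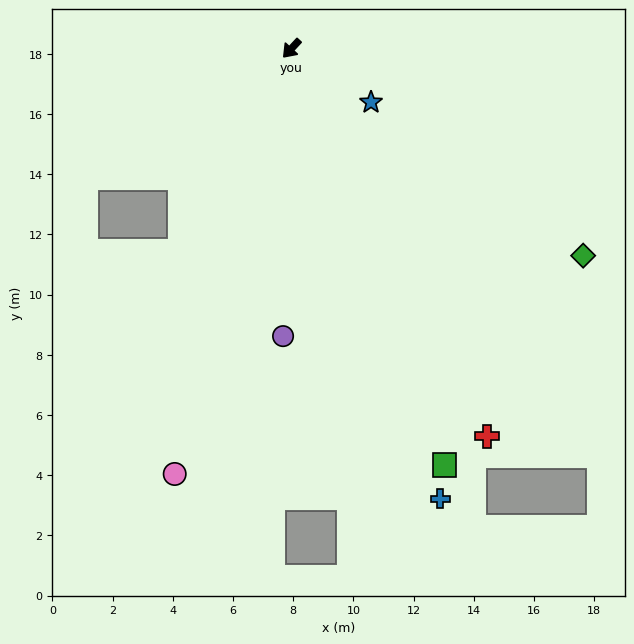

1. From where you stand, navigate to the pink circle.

turn left 27°, forward 14.7 m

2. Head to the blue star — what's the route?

turn left 99°, forward 3.2 m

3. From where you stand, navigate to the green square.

turn left 63°, forward 14.7 m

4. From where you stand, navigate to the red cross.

turn left 70°, forward 14.4 m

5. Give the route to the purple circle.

turn left 41°, forward 9.6 m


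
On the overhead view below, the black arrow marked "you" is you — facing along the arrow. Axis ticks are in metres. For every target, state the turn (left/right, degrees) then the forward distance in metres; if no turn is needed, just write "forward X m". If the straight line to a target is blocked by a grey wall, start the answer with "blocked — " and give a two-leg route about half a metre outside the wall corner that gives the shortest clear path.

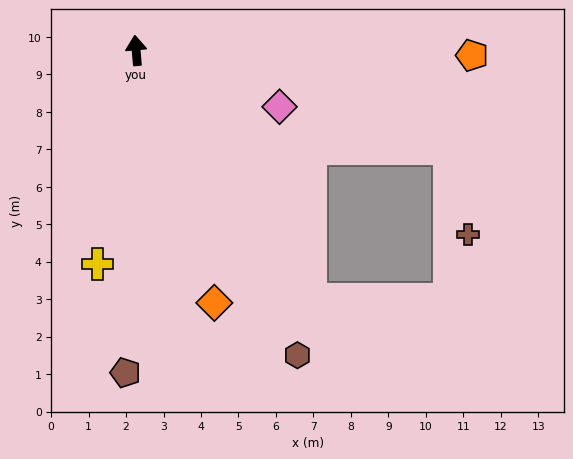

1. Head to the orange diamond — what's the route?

turn right 168°, forward 7.1 m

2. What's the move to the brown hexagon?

turn right 157°, forward 9.2 m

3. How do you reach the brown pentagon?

turn left 173°, forward 8.6 m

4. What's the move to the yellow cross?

turn left 165°, forward 5.8 m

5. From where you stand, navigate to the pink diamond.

turn right 116°, forward 4.1 m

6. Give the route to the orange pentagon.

turn right 96°, forward 9.0 m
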